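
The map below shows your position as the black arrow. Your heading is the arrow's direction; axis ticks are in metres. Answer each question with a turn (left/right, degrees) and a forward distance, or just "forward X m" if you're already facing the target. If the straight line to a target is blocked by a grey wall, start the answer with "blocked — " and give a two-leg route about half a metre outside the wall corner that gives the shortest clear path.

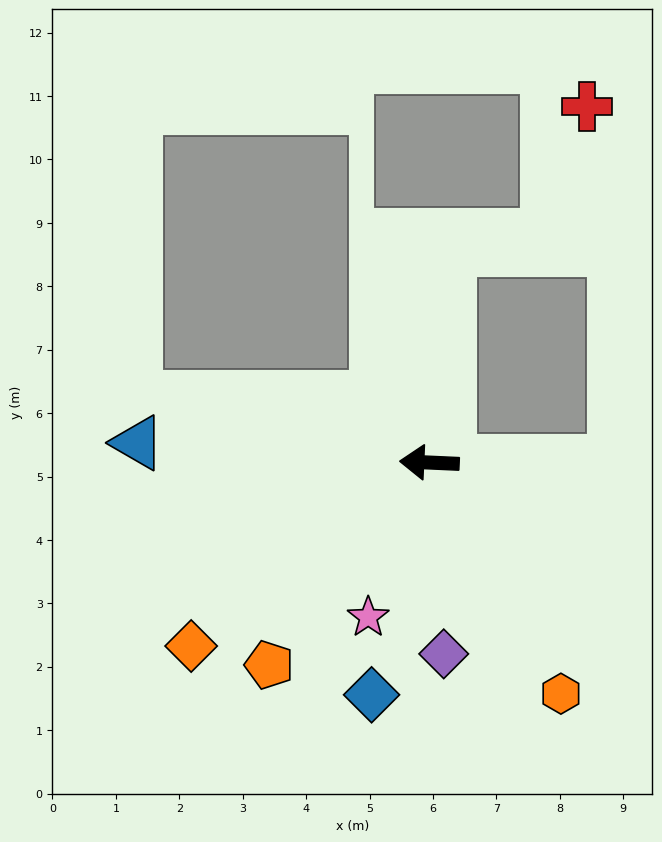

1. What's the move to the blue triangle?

forward 4.6 m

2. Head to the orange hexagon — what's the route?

turn left 122°, forward 4.2 m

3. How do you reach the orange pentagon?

turn left 54°, forward 4.1 m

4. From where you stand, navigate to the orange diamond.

turn left 40°, forward 4.7 m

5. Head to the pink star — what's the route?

turn left 71°, forward 2.6 m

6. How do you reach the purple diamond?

turn left 97°, forward 3.0 m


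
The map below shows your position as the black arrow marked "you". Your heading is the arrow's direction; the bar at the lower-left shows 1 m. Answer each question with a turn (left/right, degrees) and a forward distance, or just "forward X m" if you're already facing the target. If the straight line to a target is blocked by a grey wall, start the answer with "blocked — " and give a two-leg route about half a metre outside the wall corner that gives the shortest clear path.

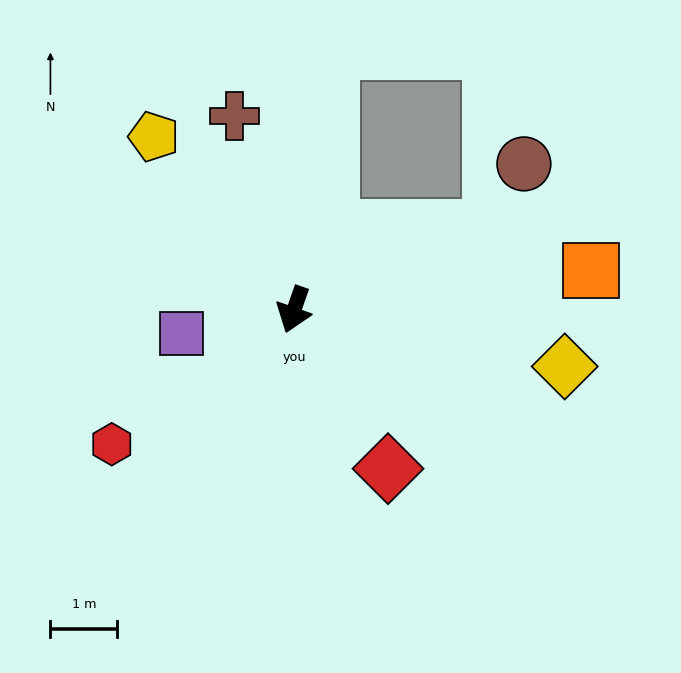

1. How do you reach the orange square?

turn left 117°, forward 4.5 m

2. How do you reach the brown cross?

turn right 144°, forward 3.0 m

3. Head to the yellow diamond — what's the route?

turn left 97°, forward 4.1 m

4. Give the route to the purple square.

turn right 59°, forward 1.7 m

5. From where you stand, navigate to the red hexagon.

turn right 34°, forward 3.4 m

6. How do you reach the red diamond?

turn left 50°, forward 2.8 m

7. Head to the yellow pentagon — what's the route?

turn right 122°, forward 3.3 m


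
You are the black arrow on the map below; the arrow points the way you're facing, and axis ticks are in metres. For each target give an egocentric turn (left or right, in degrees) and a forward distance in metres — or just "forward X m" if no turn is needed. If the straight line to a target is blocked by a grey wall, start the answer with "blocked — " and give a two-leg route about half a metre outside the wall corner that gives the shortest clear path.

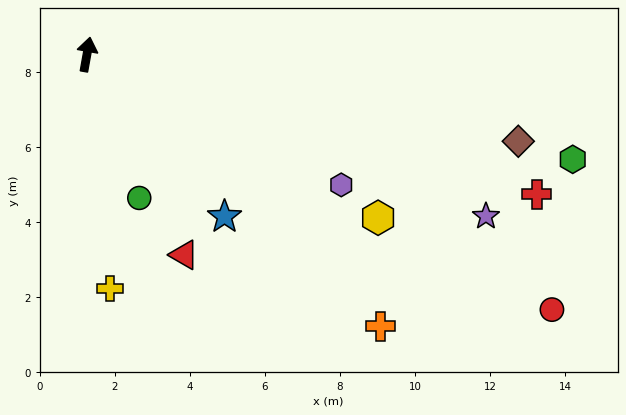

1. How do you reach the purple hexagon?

turn right 107°, forward 7.6 m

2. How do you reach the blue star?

turn right 130°, forward 5.7 m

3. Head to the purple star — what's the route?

turn right 102°, forward 11.5 m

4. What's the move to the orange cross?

turn right 123°, forward 10.7 m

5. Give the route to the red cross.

turn right 97°, forward 12.5 m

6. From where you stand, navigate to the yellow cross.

turn right 164°, forward 6.3 m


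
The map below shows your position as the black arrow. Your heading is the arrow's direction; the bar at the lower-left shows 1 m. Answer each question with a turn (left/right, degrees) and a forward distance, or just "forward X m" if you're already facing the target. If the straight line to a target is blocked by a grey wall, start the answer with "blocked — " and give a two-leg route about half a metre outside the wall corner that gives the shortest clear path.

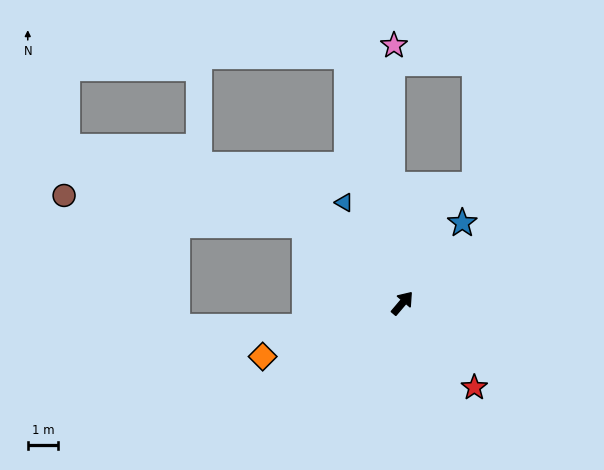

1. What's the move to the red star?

turn right 99°, forward 3.6 m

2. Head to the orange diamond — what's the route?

turn left 151°, forward 4.9 m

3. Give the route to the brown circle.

blocked — turn left 92°, forward 4.0 m, then turn left 31°, forward 7.9 m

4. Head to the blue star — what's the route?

turn left 4°, forward 3.3 m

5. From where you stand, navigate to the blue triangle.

turn left 70°, forward 3.8 m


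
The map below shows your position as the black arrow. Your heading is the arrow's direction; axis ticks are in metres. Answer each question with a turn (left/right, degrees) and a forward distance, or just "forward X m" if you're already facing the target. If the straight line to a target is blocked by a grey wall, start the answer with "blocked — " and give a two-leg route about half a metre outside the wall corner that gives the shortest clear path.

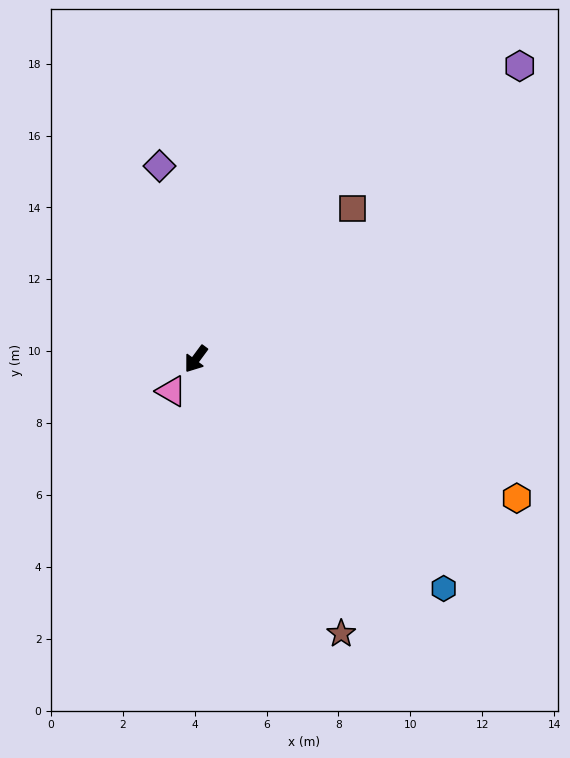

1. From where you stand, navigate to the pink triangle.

forward 1.1 m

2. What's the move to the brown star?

turn left 64°, forward 8.6 m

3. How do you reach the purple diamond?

turn right 133°, forward 5.5 m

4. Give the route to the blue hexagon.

turn left 84°, forward 9.4 m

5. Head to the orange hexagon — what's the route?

turn left 103°, forward 9.7 m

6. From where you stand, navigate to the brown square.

turn left 170°, forward 6.0 m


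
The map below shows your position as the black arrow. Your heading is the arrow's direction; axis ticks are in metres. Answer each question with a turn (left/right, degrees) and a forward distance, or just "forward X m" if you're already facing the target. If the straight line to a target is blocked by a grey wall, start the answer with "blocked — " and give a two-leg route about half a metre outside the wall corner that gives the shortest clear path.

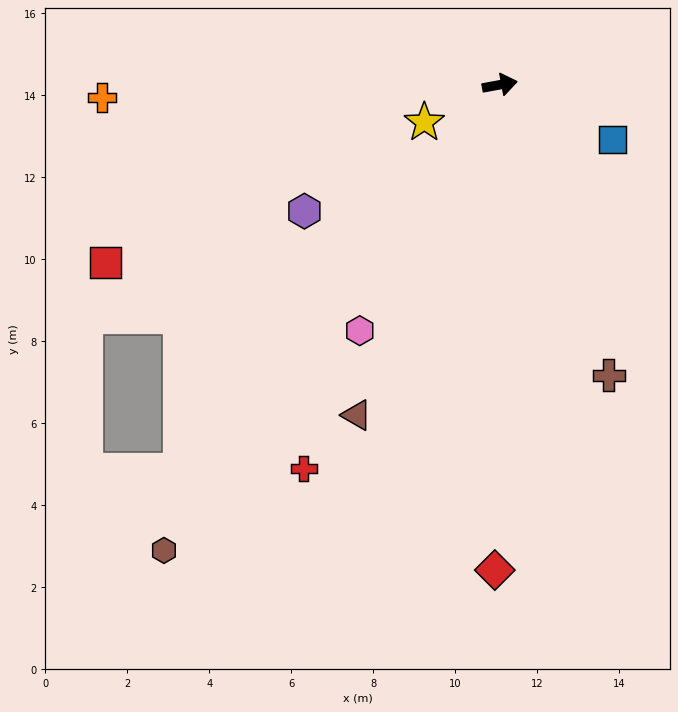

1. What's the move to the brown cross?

turn right 80°, forward 7.6 m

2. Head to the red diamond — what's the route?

turn right 101°, forward 11.8 m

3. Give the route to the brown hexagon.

turn right 136°, forward 14.0 m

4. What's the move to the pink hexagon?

turn right 130°, forward 6.9 m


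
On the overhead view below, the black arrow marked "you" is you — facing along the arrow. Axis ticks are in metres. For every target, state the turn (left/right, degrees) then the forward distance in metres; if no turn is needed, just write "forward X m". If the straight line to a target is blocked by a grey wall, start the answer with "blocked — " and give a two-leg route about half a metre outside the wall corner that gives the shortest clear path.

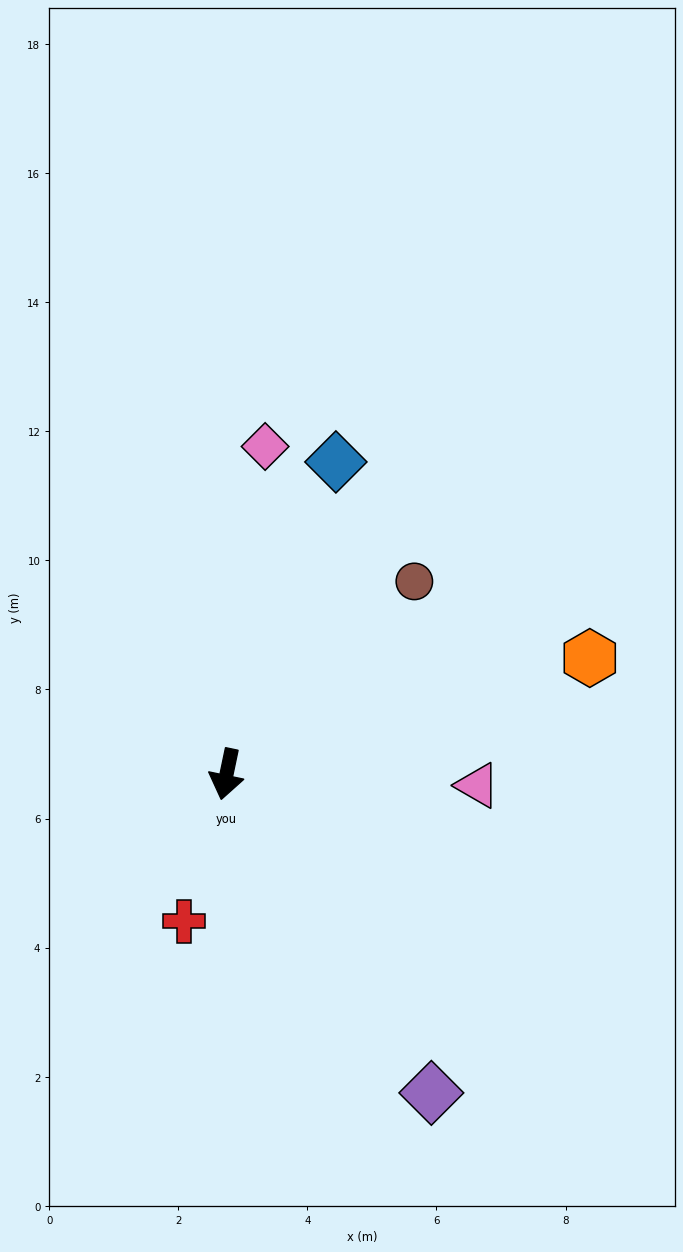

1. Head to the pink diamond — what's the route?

turn right 175°, forward 5.1 m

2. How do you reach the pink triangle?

turn left 99°, forward 3.9 m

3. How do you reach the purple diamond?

turn left 45°, forward 5.9 m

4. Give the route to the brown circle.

turn left 148°, forward 4.2 m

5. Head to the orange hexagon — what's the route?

turn left 120°, forward 5.9 m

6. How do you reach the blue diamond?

turn left 173°, forward 5.1 m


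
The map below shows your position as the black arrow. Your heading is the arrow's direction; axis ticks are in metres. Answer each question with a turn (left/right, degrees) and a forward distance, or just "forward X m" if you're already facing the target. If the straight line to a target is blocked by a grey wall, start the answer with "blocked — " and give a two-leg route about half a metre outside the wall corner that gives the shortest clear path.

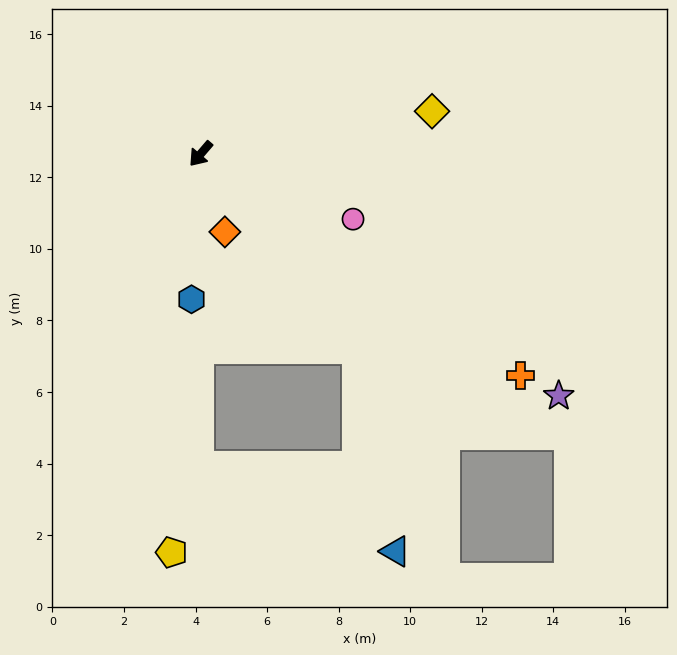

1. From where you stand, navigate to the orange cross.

turn left 96°, forward 10.9 m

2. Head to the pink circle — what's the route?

turn left 107°, forward 4.6 m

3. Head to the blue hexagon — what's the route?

turn left 37°, forward 4.1 m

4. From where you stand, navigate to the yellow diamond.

turn left 141°, forward 6.6 m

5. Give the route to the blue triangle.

blocked — turn left 79°, forward 7.0 m, then turn right 28°, forward 5.8 m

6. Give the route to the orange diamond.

turn left 58°, forward 2.3 m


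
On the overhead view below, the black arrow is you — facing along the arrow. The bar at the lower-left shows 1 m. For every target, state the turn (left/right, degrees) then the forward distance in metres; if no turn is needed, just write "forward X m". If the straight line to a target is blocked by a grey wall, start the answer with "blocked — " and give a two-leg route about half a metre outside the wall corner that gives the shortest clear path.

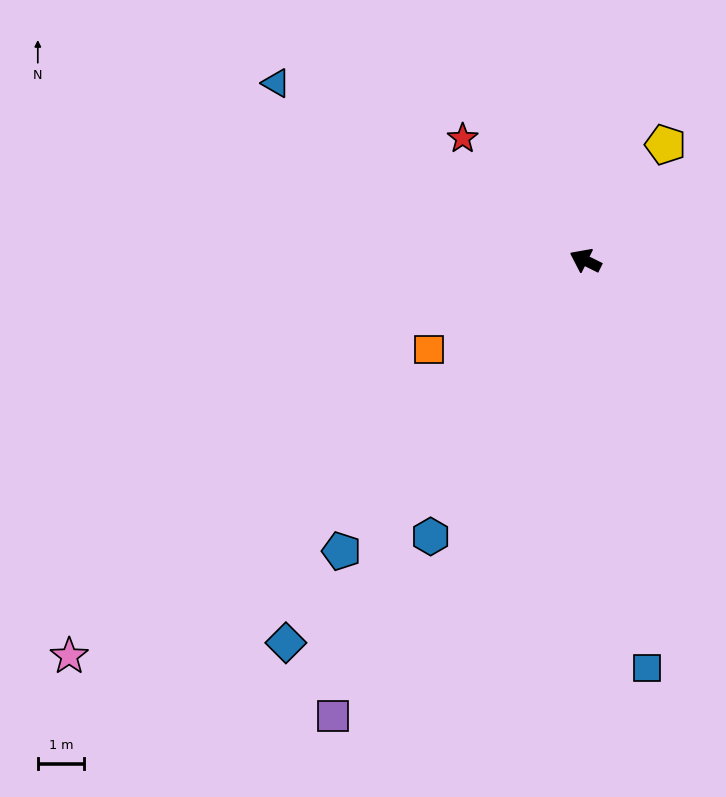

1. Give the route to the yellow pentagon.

turn right 98°, forward 3.1 m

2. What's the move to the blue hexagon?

turn left 87°, forward 6.9 m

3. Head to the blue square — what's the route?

turn left 125°, forward 9.0 m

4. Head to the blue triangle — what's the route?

turn right 4°, forward 7.8 m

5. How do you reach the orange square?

turn left 56°, forward 3.9 m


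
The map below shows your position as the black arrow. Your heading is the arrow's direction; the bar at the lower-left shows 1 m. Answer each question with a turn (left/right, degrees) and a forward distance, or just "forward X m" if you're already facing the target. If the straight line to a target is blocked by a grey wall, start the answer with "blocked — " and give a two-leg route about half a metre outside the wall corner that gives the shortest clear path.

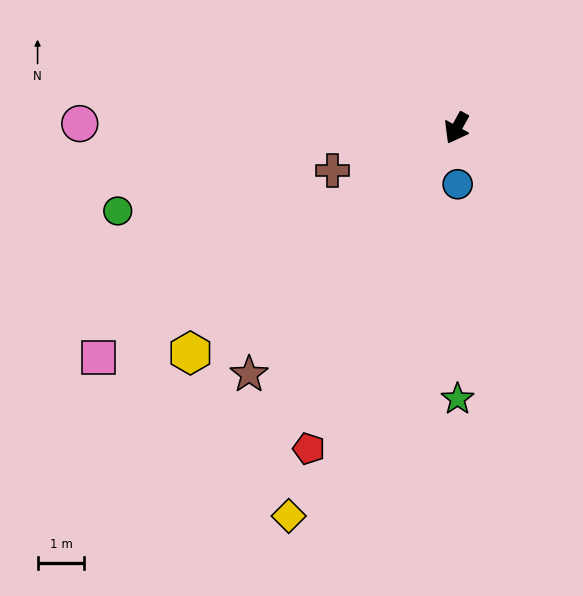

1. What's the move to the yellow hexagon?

turn right 21°, forward 7.4 m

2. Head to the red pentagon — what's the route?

turn left 4°, forward 7.5 m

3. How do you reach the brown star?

turn right 11°, forward 6.9 m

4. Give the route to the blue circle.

turn left 30°, forward 1.2 m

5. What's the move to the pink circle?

turn right 62°, forward 8.1 m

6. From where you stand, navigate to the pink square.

turn right 28°, forward 9.1 m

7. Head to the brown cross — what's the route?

turn right 42°, forward 2.8 m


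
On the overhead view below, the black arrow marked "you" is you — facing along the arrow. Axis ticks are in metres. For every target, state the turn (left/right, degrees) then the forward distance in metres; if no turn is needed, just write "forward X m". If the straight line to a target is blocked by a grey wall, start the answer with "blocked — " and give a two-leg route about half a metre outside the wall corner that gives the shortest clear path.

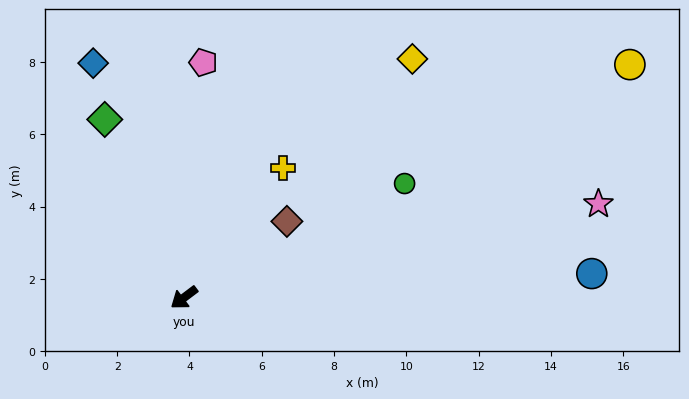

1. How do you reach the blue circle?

turn left 146°, forward 11.3 m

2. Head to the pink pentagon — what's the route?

turn right 132°, forward 6.5 m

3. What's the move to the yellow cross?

turn right 164°, forward 4.5 m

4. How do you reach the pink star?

turn left 156°, forward 11.8 m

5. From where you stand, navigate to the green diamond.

turn right 103°, forward 5.4 m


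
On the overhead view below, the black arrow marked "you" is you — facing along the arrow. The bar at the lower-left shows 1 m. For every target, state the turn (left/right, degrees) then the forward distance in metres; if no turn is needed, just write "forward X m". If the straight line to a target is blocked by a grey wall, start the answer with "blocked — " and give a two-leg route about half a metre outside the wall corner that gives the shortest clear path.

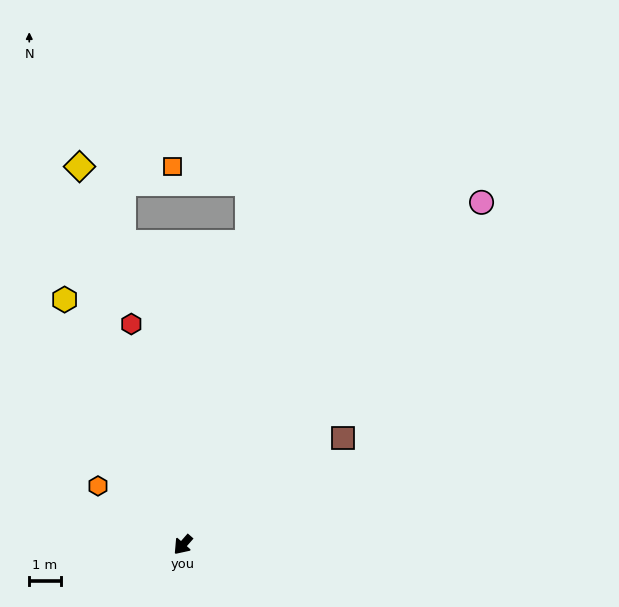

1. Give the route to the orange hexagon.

turn right 83°, forward 3.3 m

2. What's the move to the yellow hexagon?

turn right 113°, forward 8.7 m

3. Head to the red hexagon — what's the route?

turn right 125°, forward 7.2 m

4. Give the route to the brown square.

turn left 165°, forward 6.1 m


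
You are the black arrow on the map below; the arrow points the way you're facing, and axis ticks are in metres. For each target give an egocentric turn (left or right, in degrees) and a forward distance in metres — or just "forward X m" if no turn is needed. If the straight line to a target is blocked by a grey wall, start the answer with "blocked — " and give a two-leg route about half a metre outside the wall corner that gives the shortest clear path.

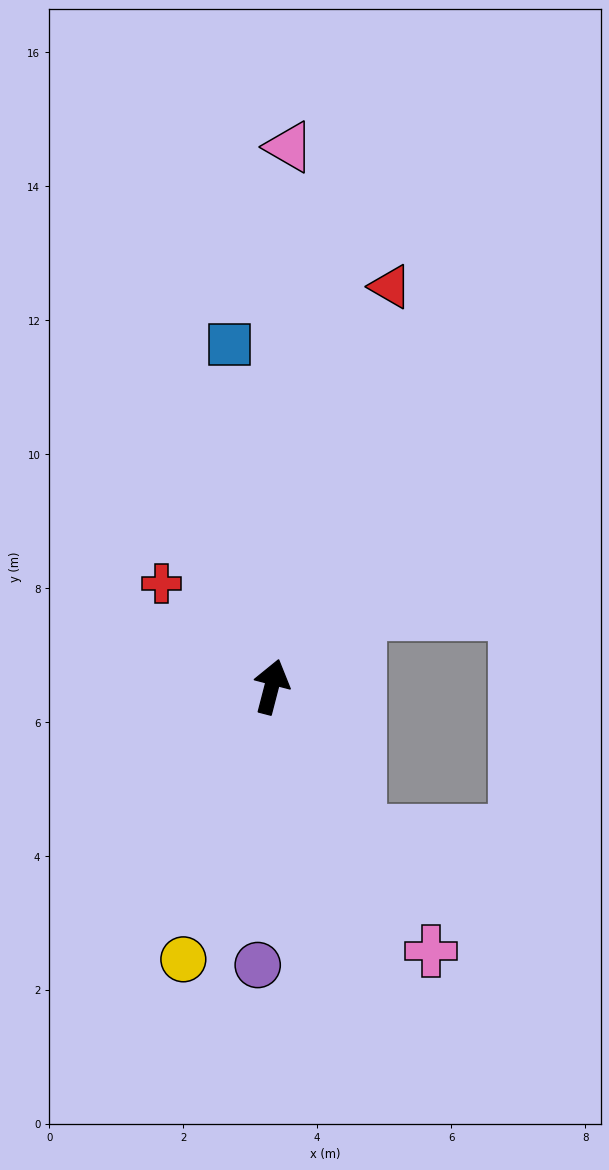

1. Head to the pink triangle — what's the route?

turn left 13°, forward 8.1 m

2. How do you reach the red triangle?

turn right 2°, forward 6.2 m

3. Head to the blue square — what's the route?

turn left 22°, forward 5.2 m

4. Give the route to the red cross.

turn left 61°, forward 2.3 m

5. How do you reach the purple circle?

turn right 168°, forward 4.2 m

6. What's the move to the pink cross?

turn right 134°, forward 4.6 m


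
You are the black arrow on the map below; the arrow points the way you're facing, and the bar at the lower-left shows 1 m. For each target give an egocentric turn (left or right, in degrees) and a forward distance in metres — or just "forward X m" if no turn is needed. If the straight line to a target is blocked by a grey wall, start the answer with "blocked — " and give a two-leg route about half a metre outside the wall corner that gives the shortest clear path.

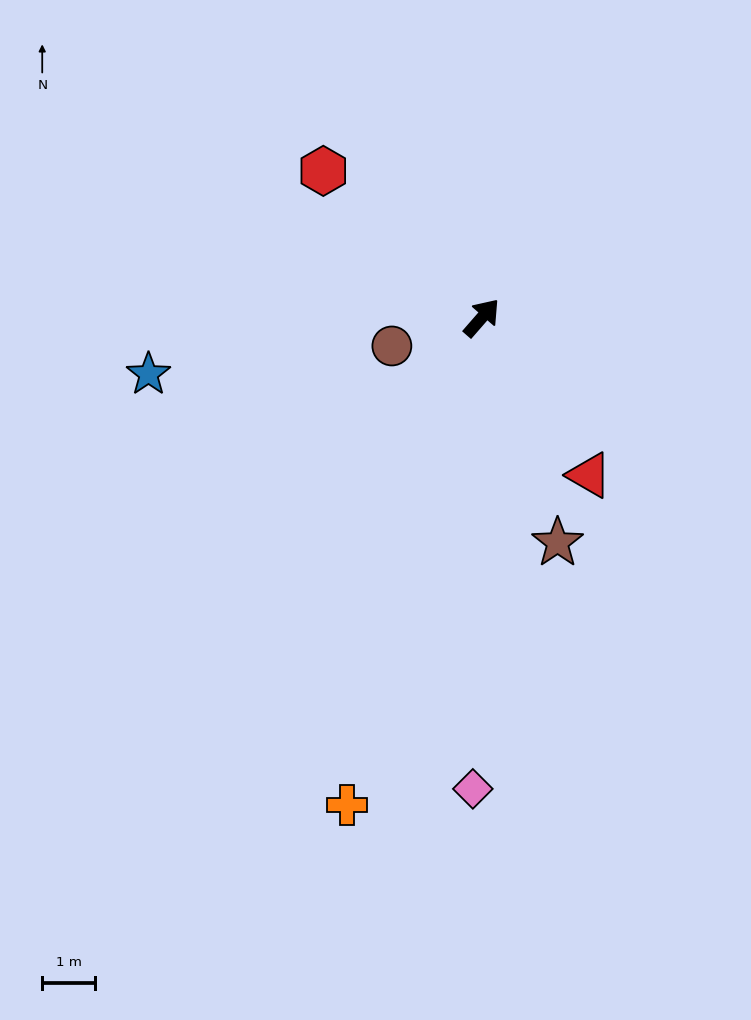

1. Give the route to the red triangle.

turn right 105°, forward 3.6 m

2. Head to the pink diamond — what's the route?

turn right 140°, forward 9.0 m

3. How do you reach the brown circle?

turn left 149°, forward 1.8 m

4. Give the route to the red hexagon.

turn left 88°, forward 4.1 m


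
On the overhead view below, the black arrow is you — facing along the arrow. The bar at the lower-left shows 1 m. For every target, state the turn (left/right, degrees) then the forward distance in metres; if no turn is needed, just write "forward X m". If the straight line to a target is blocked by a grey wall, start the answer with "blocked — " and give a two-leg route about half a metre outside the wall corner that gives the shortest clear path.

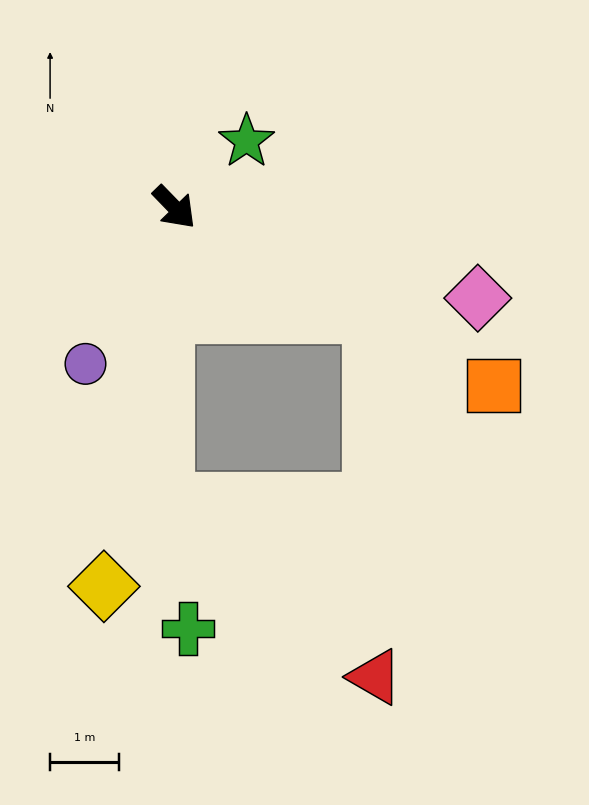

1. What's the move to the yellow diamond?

turn right 55°, forward 5.6 m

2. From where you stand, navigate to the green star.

turn left 88°, forward 1.4 m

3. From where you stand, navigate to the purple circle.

turn right 74°, forward 2.6 m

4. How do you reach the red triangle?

blocked — turn left 17°, forward 3.3 m, then turn right 61°, forward 5.3 m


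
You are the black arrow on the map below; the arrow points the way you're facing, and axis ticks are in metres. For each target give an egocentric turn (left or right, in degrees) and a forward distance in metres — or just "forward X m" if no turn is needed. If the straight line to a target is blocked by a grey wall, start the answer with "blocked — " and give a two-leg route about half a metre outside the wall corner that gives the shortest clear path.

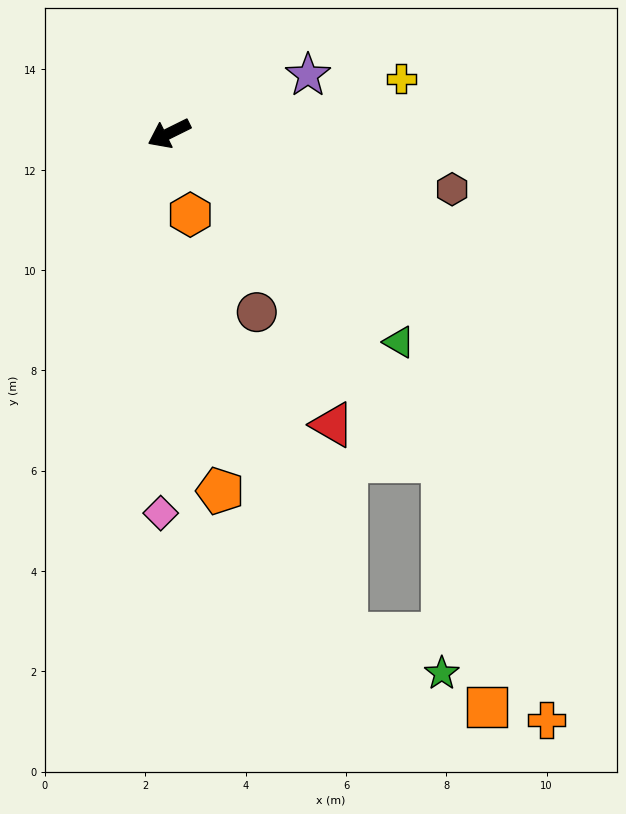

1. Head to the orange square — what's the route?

blocked — turn left 104°, forward 8.5 m, then turn right 30°, forward 5.0 m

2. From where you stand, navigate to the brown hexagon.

turn left 142°, forward 5.8 m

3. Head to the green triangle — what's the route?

turn left 111°, forward 6.2 m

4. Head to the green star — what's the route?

blocked — turn left 104°, forward 8.5 m, then turn right 41°, forward 4.2 m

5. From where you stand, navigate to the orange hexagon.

turn left 78°, forward 1.7 m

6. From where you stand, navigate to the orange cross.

blocked — turn left 104°, forward 8.5 m, then turn right 19°, forward 5.6 m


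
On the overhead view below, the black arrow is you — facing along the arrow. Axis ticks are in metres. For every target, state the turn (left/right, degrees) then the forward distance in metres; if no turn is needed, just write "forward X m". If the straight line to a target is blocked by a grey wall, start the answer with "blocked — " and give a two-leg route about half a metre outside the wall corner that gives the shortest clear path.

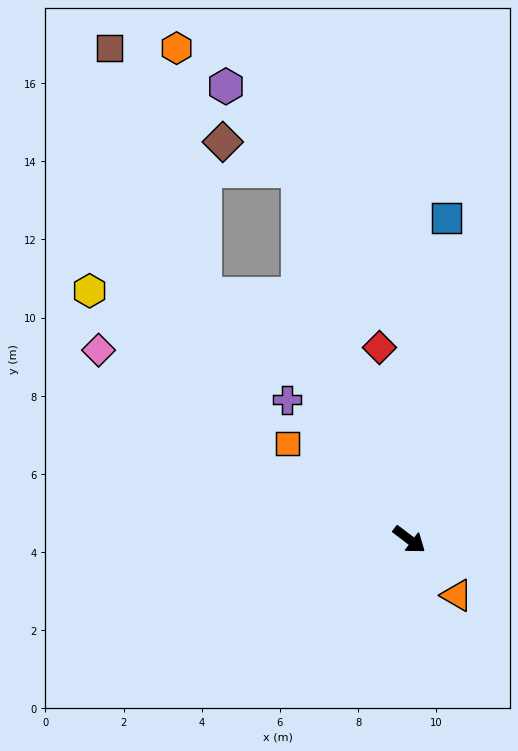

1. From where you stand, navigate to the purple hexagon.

blocked — turn left 144°, forward 9.9 m, then turn left 23°, forward 2.8 m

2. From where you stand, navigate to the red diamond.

turn left 136°, forward 5.0 m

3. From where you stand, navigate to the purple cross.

turn left 168°, forward 4.8 m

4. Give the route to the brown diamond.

blocked — turn left 144°, forward 9.9 m, then turn left 52°, forward 2.1 m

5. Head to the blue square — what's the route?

turn left 121°, forward 8.3 m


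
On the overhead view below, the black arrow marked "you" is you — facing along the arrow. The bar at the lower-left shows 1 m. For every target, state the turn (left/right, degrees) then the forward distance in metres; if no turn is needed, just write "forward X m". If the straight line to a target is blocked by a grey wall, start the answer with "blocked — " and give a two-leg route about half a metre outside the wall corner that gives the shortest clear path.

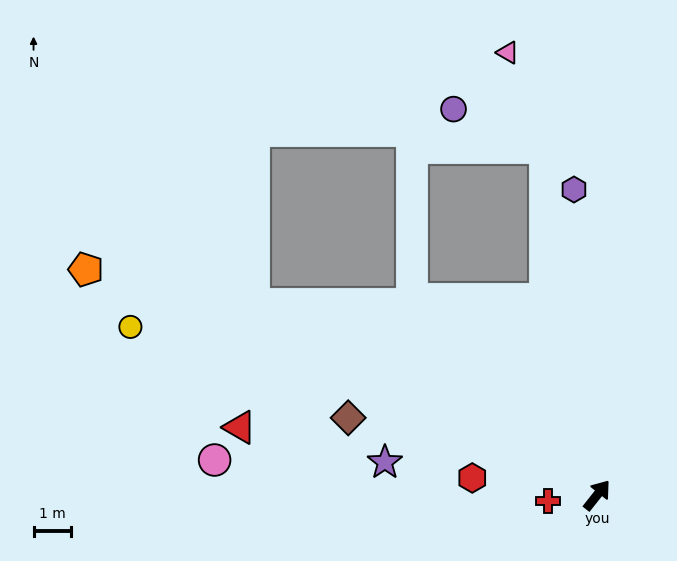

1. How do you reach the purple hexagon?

turn left 43°, forward 8.2 m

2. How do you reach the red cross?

turn left 136°, forward 1.3 m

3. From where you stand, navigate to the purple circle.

blocked — turn left 47°, forward 9.4 m, then turn left 58°, forward 2.7 m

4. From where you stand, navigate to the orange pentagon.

turn left 105°, forward 14.9 m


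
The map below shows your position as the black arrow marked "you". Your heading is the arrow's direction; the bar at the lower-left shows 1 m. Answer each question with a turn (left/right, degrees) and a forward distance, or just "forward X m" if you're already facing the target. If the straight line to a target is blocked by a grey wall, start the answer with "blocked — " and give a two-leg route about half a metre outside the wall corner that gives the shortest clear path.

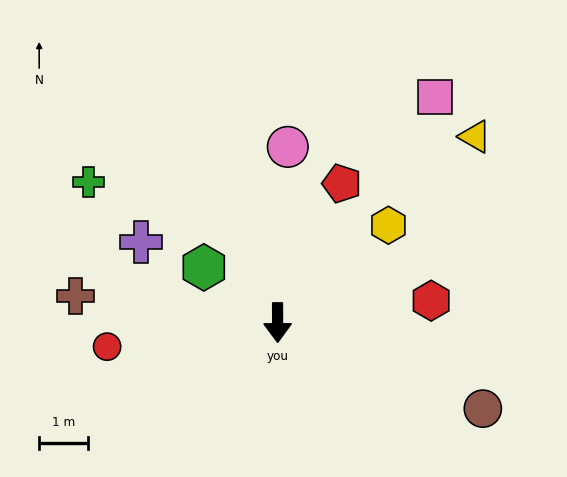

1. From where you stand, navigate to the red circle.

turn right 82°, forward 3.5 m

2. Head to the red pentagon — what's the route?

turn left 155°, forward 3.1 m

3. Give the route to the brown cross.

turn right 98°, forward 4.1 m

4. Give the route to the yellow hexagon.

turn left 131°, forward 3.0 m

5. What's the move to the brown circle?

turn left 67°, forward 4.5 m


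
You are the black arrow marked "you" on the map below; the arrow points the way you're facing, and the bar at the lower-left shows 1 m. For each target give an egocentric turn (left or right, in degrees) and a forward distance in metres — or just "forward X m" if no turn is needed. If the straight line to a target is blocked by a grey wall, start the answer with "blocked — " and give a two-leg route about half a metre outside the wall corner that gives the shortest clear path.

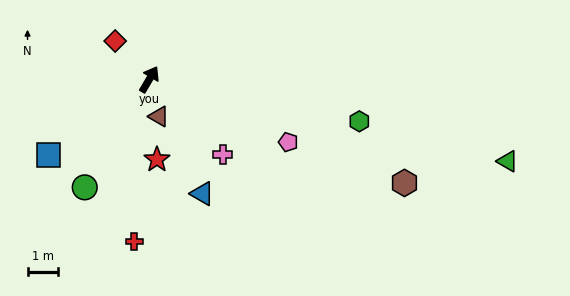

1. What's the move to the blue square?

turn left 157°, forward 4.1 m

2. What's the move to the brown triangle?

turn right 135°, forward 1.3 m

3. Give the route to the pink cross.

turn right 105°, forward 3.4 m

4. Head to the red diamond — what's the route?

turn left 72°, forward 1.7 m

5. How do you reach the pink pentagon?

turn right 84°, forward 5.0 m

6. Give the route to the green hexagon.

turn right 71°, forward 7.0 m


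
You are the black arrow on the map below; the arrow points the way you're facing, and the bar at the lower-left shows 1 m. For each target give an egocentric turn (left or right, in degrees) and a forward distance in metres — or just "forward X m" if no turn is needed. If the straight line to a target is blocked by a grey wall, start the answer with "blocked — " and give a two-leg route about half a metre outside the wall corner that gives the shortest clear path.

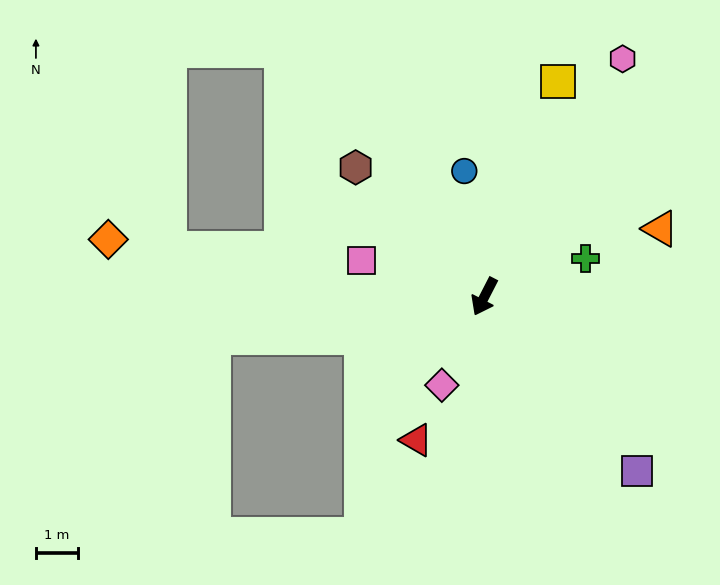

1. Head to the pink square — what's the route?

turn right 79°, forward 3.0 m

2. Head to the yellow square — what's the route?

turn right 172°, forward 5.4 m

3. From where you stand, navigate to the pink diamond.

forward 2.3 m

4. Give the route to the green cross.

turn left 138°, forward 2.6 m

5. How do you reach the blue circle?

turn right 144°, forward 3.0 m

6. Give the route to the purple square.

turn left 68°, forward 5.5 m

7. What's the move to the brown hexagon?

turn right 108°, forward 4.3 m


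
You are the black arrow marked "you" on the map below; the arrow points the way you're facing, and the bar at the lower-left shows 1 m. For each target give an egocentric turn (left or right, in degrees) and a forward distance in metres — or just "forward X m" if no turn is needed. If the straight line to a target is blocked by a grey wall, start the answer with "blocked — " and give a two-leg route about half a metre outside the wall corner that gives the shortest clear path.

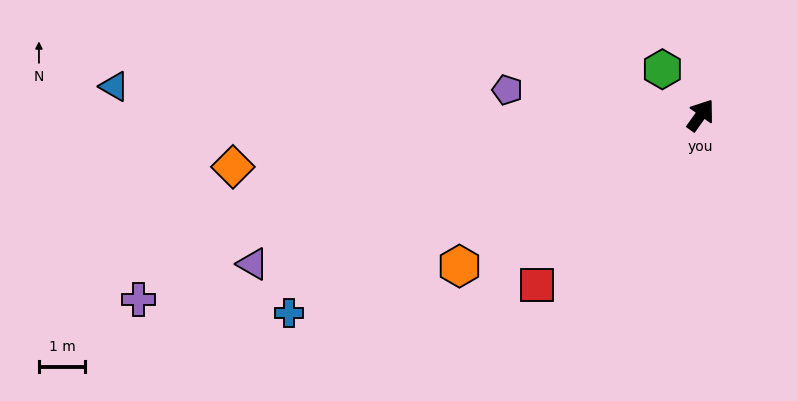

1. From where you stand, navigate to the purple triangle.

turn left 144°, forward 10.2 m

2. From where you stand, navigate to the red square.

turn left 172°, forward 5.1 m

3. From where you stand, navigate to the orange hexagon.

turn left 158°, forward 6.1 m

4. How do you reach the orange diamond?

turn left 132°, forward 10.1 m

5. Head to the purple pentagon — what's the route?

turn left 118°, forward 4.2 m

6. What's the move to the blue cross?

turn left 151°, forward 9.8 m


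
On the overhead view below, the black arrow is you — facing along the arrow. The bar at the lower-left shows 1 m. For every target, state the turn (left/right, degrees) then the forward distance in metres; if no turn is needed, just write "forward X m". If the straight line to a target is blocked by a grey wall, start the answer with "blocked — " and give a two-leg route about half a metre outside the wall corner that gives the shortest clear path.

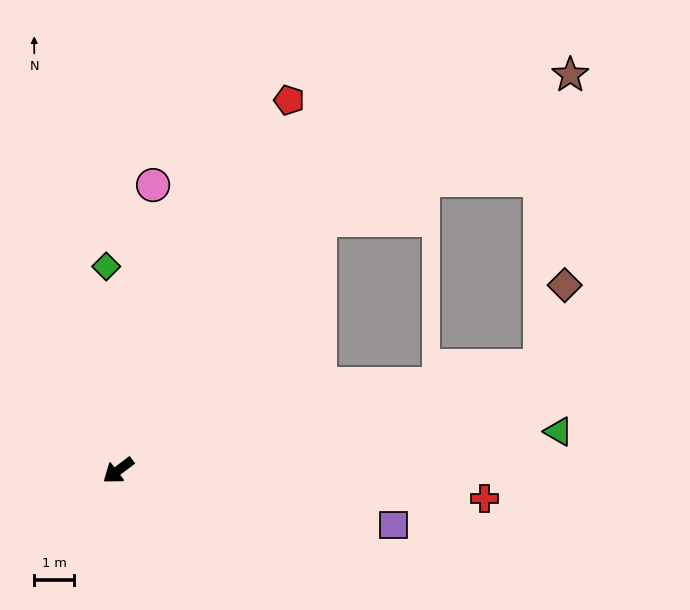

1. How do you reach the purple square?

turn left 132°, forward 7.0 m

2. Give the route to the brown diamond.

blocked — turn left 157°, forward 10.9 m, then turn left 59°, forward 2.1 m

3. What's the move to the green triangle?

turn left 148°, forward 11.1 m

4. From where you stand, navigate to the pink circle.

turn right 134°, forward 7.2 m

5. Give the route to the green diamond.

turn right 124°, forward 5.1 m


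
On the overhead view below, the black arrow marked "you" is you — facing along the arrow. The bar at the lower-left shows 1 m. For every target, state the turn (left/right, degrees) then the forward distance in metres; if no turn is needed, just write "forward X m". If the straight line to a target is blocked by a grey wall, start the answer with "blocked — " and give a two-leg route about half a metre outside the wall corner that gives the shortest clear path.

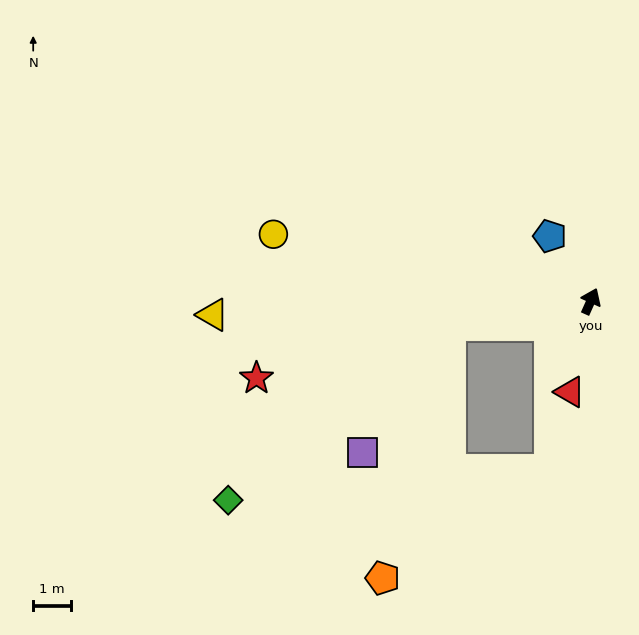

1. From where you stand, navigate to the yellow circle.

turn left 102°, forward 8.6 m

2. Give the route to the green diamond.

blocked — turn left 124°, forward 3.8 m, then turn left 28°, forward 7.5 m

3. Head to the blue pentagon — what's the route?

turn left 56°, forward 2.0 m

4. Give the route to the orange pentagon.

blocked — turn left 124°, forward 3.8 m, then turn left 65°, forward 7.0 m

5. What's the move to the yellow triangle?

turn left 116°, forward 10.0 m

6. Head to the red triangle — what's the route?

turn right 169°, forward 2.5 m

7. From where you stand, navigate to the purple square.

blocked — turn left 124°, forward 3.8 m, then turn left 46°, forward 4.1 m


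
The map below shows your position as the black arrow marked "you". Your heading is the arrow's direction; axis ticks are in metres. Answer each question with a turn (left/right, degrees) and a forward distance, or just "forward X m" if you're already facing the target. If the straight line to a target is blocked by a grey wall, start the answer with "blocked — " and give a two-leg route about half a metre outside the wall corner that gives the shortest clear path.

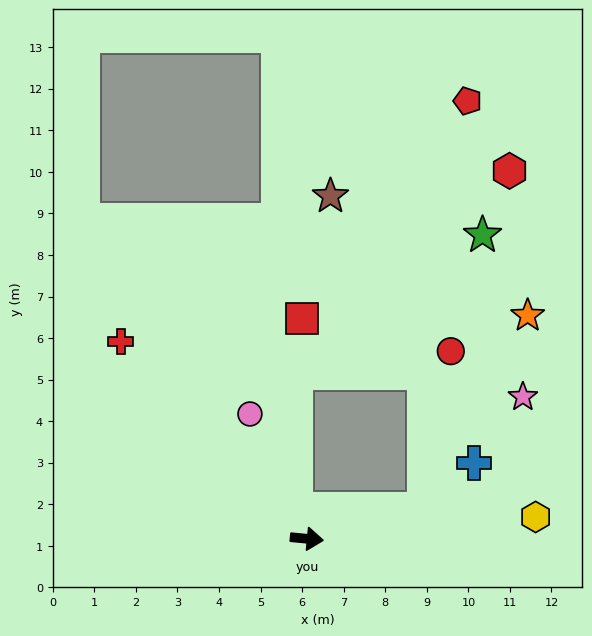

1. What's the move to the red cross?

turn left 139°, forward 6.5 m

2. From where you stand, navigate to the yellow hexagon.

turn left 11°, forward 5.5 m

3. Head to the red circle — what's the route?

blocked — turn left 19°, forward 2.9 m, then turn left 67°, forward 3.9 m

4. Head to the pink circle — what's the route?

turn left 120°, forward 3.3 m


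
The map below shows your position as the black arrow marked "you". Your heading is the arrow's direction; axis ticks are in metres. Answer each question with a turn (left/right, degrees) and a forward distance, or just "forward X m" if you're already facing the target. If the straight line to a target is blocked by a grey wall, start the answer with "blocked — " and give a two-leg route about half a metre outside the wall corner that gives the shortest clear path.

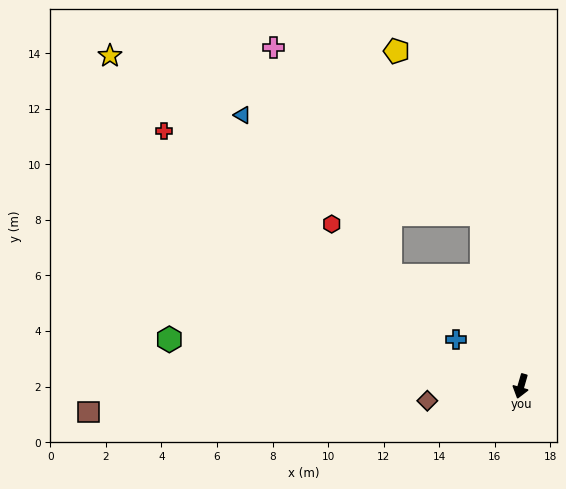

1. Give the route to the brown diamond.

turn right 65°, forward 3.4 m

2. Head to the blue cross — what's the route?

turn right 110°, forward 2.9 m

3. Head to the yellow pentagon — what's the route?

blocked — turn right 151°, forward 6.3 m, then turn left 15°, forward 6.6 m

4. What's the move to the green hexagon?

turn right 82°, forward 12.8 m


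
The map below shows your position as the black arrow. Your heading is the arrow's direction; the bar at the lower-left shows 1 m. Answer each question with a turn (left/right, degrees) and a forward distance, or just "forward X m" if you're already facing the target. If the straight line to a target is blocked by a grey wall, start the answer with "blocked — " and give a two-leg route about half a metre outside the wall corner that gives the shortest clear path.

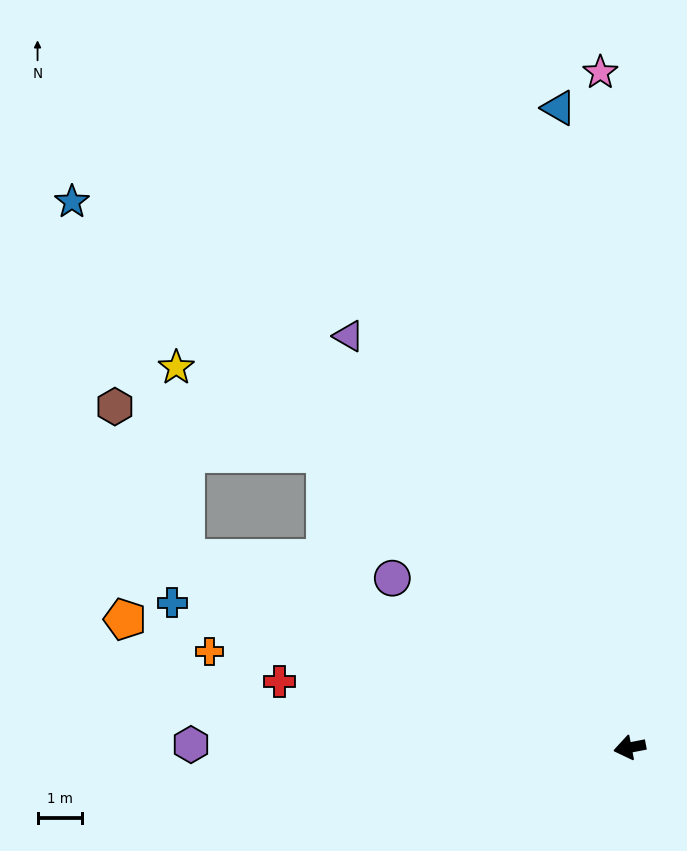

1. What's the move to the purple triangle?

turn right 67°, forward 11.2 m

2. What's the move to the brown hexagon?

blocked — turn right 55°, forward 9.5 m, then turn left 31°, forward 4.8 m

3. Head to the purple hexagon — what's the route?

turn right 11°, forward 9.8 m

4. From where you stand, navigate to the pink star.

turn right 99°, forward 15.2 m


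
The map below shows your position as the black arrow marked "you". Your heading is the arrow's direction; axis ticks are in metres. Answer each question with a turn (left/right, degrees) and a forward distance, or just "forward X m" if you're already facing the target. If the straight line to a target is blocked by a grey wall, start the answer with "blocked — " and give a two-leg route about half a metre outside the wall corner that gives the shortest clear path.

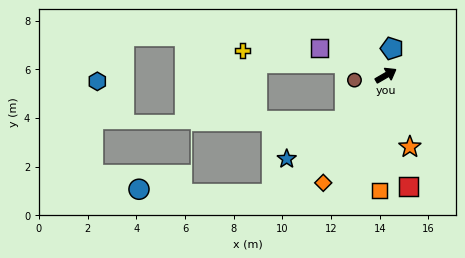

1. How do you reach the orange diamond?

turn right 150°, forward 5.1 m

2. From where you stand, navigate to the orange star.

turn right 102°, forward 3.1 m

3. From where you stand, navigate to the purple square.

turn left 128°, forward 3.0 m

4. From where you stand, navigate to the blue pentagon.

turn left 47°, forward 1.1 m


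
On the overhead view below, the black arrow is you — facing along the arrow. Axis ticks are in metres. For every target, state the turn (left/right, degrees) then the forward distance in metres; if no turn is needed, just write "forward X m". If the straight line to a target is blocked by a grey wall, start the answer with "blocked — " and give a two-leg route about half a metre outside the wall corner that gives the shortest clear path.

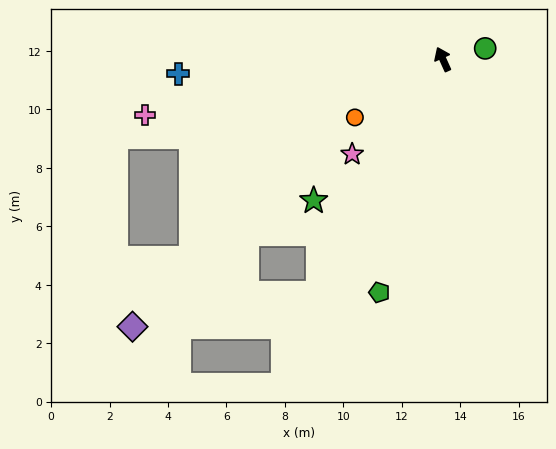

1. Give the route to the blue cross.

turn left 69°, forward 9.1 m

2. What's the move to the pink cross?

turn left 76°, forward 10.4 m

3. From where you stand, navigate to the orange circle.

turn left 99°, forward 3.6 m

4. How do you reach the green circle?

turn right 100°, forward 1.5 m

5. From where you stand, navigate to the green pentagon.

turn left 140°, forward 8.3 m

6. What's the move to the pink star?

turn left 112°, forward 4.5 m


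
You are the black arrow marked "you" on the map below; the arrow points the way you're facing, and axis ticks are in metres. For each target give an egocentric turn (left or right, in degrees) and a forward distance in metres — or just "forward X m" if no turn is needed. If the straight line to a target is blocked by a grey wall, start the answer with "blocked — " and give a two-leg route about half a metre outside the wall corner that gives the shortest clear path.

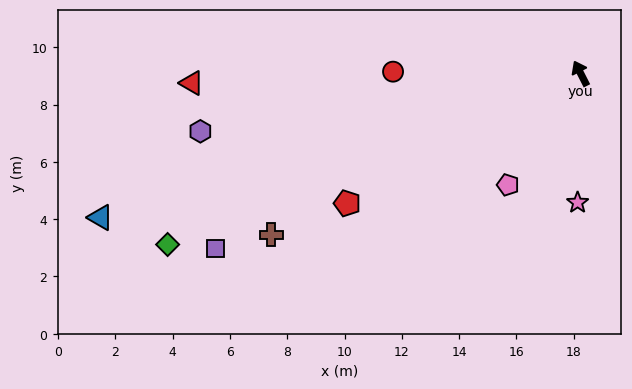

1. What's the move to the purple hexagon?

turn left 72°, forward 13.4 m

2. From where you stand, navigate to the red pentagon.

turn left 92°, forward 9.3 m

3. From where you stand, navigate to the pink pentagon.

turn left 120°, forward 4.6 m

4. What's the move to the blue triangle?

turn left 80°, forward 17.5 m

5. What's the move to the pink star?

turn left 152°, forward 4.5 m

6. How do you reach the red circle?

turn left 62°, forward 6.5 m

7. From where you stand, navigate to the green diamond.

turn left 86°, forward 15.6 m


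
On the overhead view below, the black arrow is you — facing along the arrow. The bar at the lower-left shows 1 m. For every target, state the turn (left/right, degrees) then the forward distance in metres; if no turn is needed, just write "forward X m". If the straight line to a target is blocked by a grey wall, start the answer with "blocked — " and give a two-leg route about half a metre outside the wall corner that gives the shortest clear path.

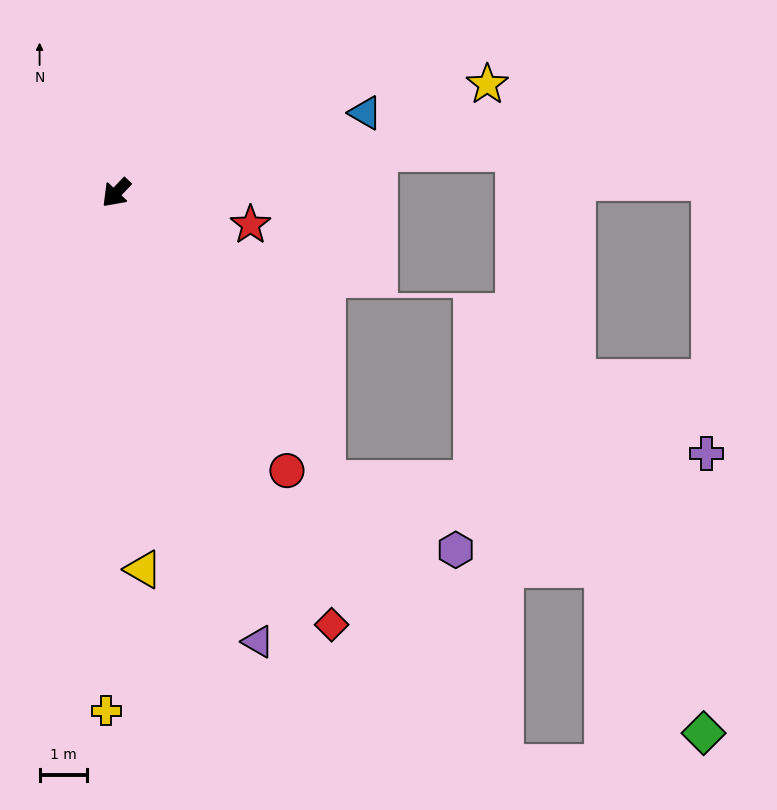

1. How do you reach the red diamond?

turn left 70°, forward 10.2 m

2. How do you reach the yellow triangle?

turn left 48°, forward 7.9 m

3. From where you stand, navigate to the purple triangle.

turn left 61°, forward 9.9 m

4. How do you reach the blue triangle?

turn left 151°, forward 5.5 m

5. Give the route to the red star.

turn left 120°, forward 2.9 m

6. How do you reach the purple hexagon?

blocked — turn left 80°, forward 7.5 m, then turn left 25°, forward 3.1 m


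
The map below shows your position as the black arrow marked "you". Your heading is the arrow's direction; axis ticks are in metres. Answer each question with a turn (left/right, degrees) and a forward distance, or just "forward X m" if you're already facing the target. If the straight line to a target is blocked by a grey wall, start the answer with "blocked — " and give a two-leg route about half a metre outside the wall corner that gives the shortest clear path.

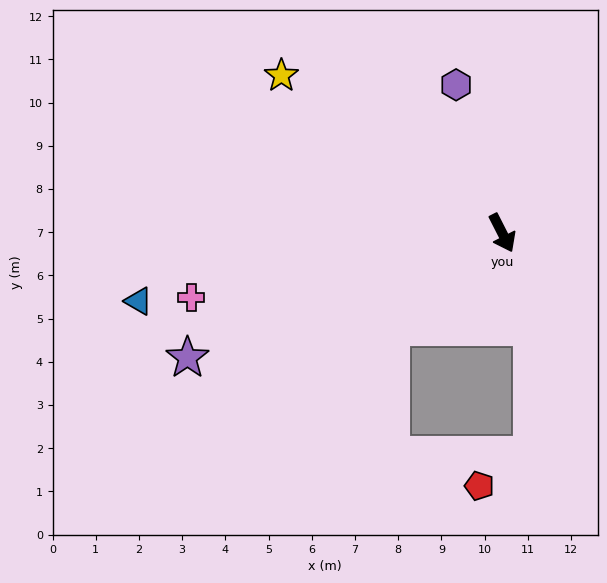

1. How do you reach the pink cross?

turn right 105°, forward 7.4 m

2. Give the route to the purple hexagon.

turn left 170°, forward 3.6 m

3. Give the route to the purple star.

turn right 95°, forward 7.8 m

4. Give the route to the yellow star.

turn right 152°, forward 6.3 m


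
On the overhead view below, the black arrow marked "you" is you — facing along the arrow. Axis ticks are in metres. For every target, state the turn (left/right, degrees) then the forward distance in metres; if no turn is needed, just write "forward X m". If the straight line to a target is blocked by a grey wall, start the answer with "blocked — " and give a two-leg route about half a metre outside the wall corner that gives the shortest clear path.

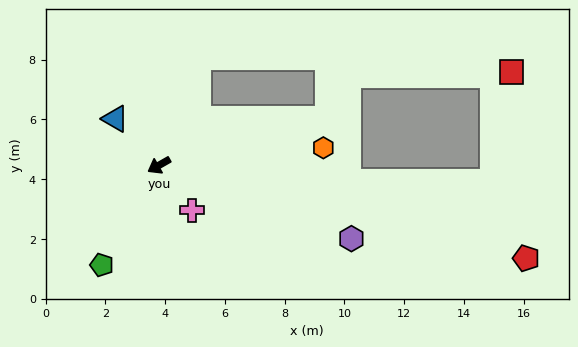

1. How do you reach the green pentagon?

turn left 31°, forward 3.8 m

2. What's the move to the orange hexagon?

turn left 156°, forward 5.5 m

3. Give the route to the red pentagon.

turn left 136°, forward 12.7 m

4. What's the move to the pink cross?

turn left 96°, forward 1.9 m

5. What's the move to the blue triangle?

turn right 76°, forward 2.1 m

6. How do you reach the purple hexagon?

turn left 129°, forward 6.9 m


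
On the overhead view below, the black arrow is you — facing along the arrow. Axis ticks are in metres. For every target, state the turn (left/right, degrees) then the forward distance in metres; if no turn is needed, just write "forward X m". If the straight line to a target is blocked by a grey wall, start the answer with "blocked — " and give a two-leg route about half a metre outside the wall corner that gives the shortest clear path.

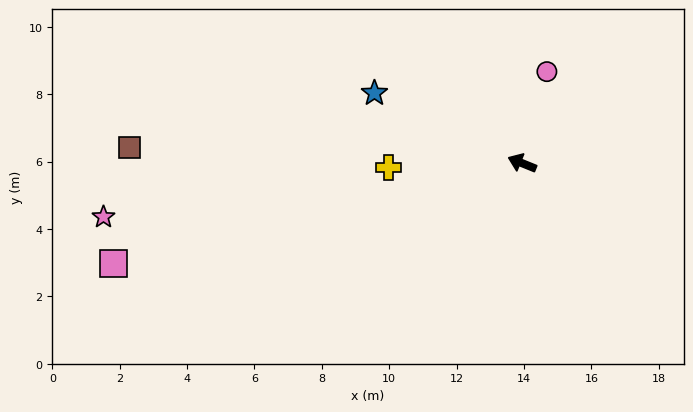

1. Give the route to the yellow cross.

turn left 24°, forward 4.0 m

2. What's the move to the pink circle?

turn right 83°, forward 2.8 m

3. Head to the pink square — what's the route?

turn left 36°, forward 12.5 m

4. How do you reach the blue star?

turn right 3°, forward 4.9 m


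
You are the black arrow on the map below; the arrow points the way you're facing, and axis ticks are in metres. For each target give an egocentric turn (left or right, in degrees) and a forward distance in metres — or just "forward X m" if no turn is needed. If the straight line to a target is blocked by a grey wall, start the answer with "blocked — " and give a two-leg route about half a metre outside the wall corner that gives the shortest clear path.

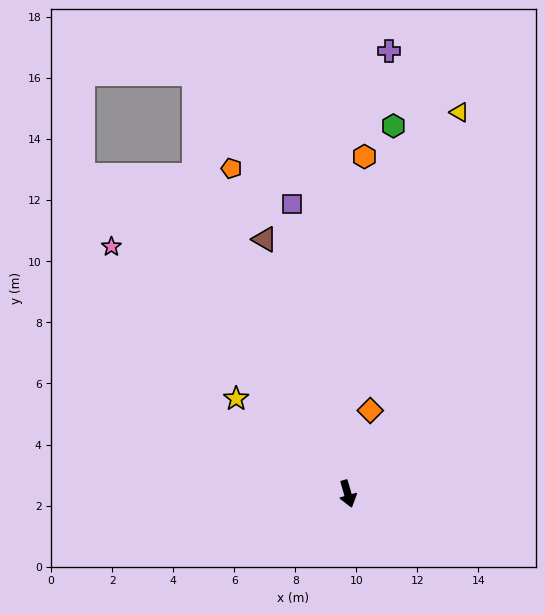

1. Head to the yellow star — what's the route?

turn right 147°, forward 4.8 m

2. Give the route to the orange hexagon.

turn left 161°, forward 11.1 m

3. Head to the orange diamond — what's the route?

turn left 149°, forward 2.8 m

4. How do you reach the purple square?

turn left 175°, forward 9.7 m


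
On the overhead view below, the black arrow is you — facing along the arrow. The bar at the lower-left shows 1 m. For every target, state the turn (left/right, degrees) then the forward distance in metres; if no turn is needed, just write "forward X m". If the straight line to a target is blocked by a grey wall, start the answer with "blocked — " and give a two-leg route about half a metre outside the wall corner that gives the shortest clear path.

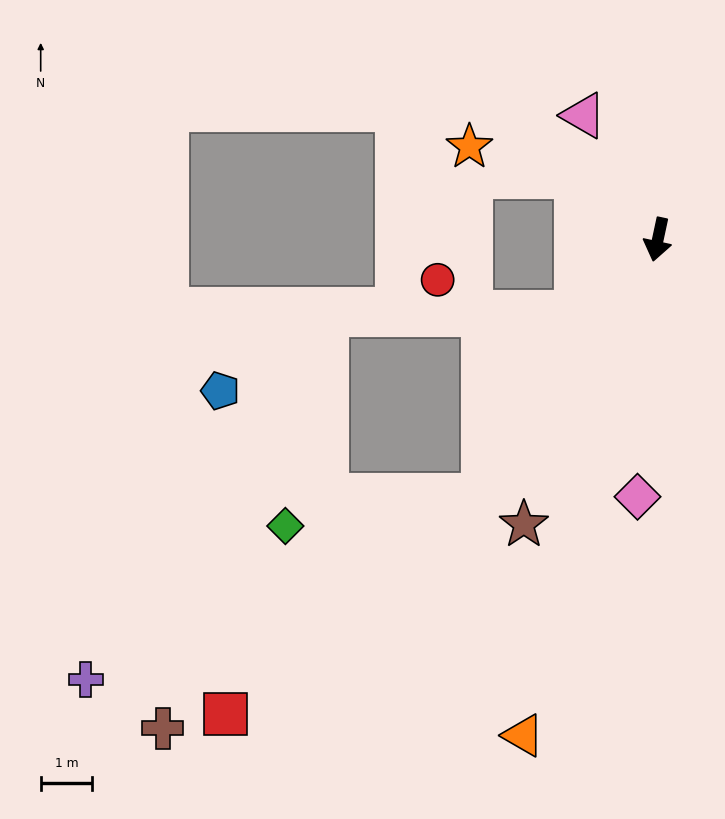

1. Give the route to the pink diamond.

turn left 8°, forward 5.0 m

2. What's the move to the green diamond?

blocked — turn right 22°, forward 6.0 m, then turn right 47°, forward 3.9 m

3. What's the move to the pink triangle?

turn right 137°, forward 2.8 m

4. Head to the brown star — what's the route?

turn right 13°, forward 6.1 m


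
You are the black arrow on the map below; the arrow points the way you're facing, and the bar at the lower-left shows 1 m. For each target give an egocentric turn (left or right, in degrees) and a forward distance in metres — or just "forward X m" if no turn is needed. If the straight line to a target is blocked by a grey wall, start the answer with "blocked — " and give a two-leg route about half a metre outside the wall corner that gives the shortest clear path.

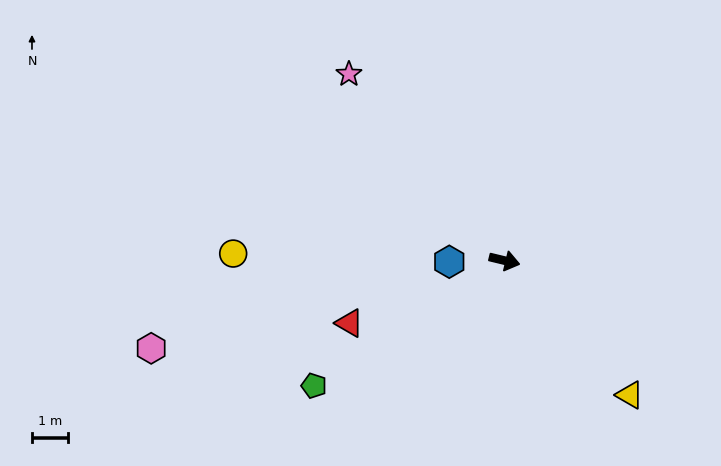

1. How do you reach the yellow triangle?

turn right 33°, forward 5.0 m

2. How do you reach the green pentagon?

turn right 133°, forward 6.3 m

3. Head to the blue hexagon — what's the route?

turn right 165°, forward 1.5 m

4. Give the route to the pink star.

turn left 143°, forward 6.7 m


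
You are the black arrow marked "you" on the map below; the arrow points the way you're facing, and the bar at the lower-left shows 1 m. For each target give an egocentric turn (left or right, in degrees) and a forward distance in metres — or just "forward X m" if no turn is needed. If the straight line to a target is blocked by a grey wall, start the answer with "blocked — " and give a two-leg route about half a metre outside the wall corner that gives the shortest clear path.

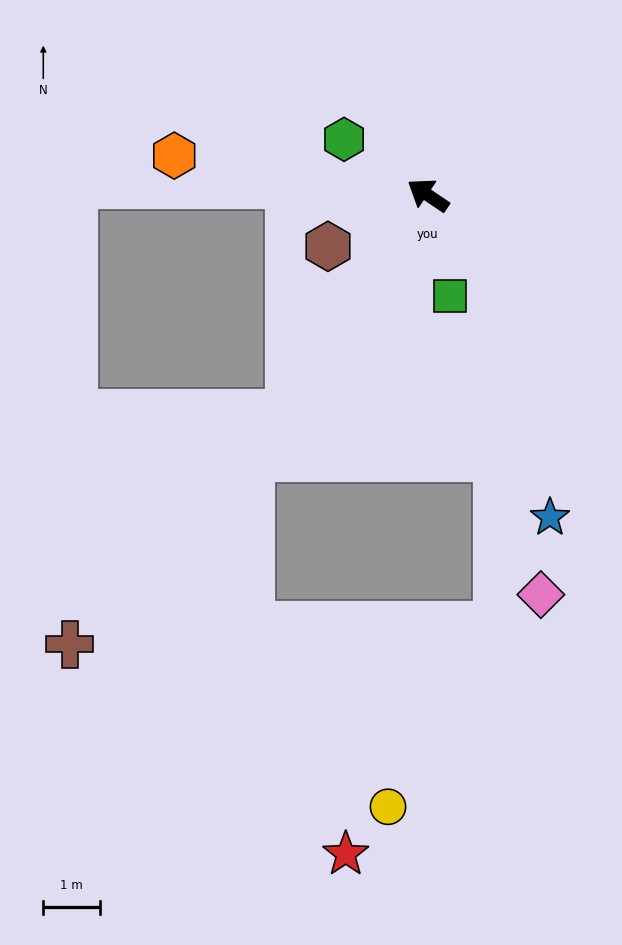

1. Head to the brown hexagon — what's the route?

turn left 61°, forward 2.0 m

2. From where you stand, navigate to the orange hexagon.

turn left 25°, forward 4.5 m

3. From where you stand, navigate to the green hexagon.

forward 1.8 m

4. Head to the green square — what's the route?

turn left 136°, forward 1.8 m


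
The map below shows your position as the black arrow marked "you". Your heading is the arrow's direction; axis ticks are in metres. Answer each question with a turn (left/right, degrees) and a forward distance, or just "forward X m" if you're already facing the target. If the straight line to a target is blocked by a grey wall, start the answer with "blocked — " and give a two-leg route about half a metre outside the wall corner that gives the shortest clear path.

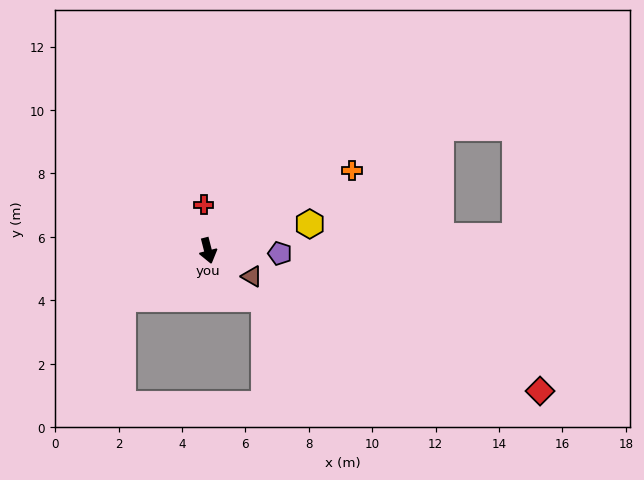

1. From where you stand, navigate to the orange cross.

turn left 105°, forward 5.2 m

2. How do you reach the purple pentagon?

turn left 73°, forward 2.3 m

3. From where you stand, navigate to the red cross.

turn left 171°, forward 1.4 m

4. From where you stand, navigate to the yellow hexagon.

turn left 90°, forward 3.3 m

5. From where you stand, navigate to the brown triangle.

turn left 45°, forward 1.6 m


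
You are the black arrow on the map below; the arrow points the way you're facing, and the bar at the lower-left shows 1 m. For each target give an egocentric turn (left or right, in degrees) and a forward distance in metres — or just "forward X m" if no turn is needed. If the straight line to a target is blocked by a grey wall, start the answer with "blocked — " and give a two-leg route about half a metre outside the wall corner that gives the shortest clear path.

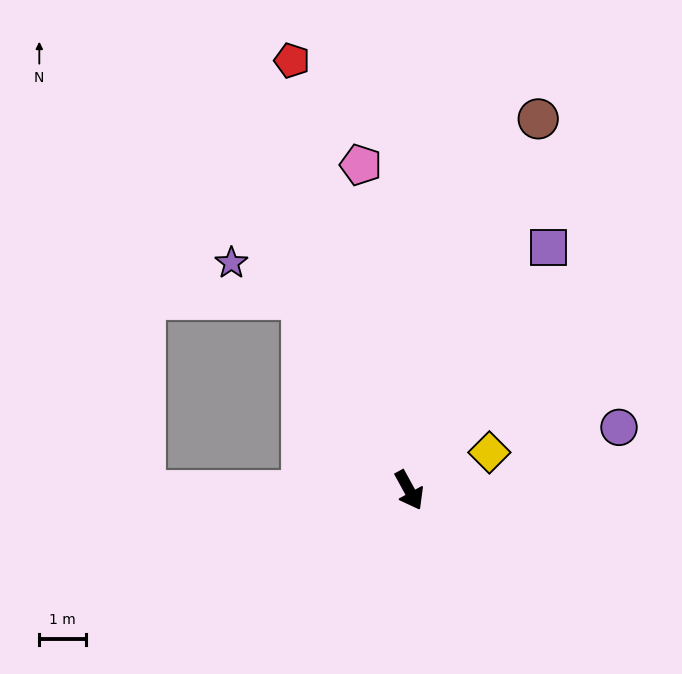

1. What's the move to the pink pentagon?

turn left 160°, forward 7.0 m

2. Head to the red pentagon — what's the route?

turn left 167°, forward 9.5 m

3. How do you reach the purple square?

turn left 121°, forward 6.0 m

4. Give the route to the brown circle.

turn left 132°, forward 8.4 m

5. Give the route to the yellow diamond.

turn left 86°, forward 1.9 m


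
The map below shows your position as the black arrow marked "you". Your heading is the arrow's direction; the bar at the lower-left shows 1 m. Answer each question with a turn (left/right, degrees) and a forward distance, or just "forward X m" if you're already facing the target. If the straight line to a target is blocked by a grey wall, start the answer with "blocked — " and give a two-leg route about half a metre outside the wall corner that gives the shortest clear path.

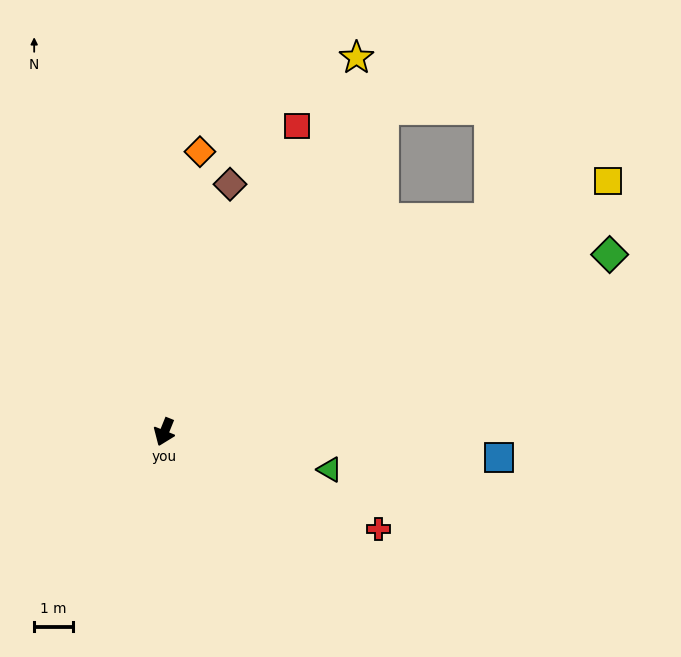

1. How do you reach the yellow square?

turn left 141°, forward 13.2 m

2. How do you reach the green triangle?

turn left 99°, forward 4.4 m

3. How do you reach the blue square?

turn left 108°, forward 8.7 m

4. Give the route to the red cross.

turn left 88°, forward 6.1 m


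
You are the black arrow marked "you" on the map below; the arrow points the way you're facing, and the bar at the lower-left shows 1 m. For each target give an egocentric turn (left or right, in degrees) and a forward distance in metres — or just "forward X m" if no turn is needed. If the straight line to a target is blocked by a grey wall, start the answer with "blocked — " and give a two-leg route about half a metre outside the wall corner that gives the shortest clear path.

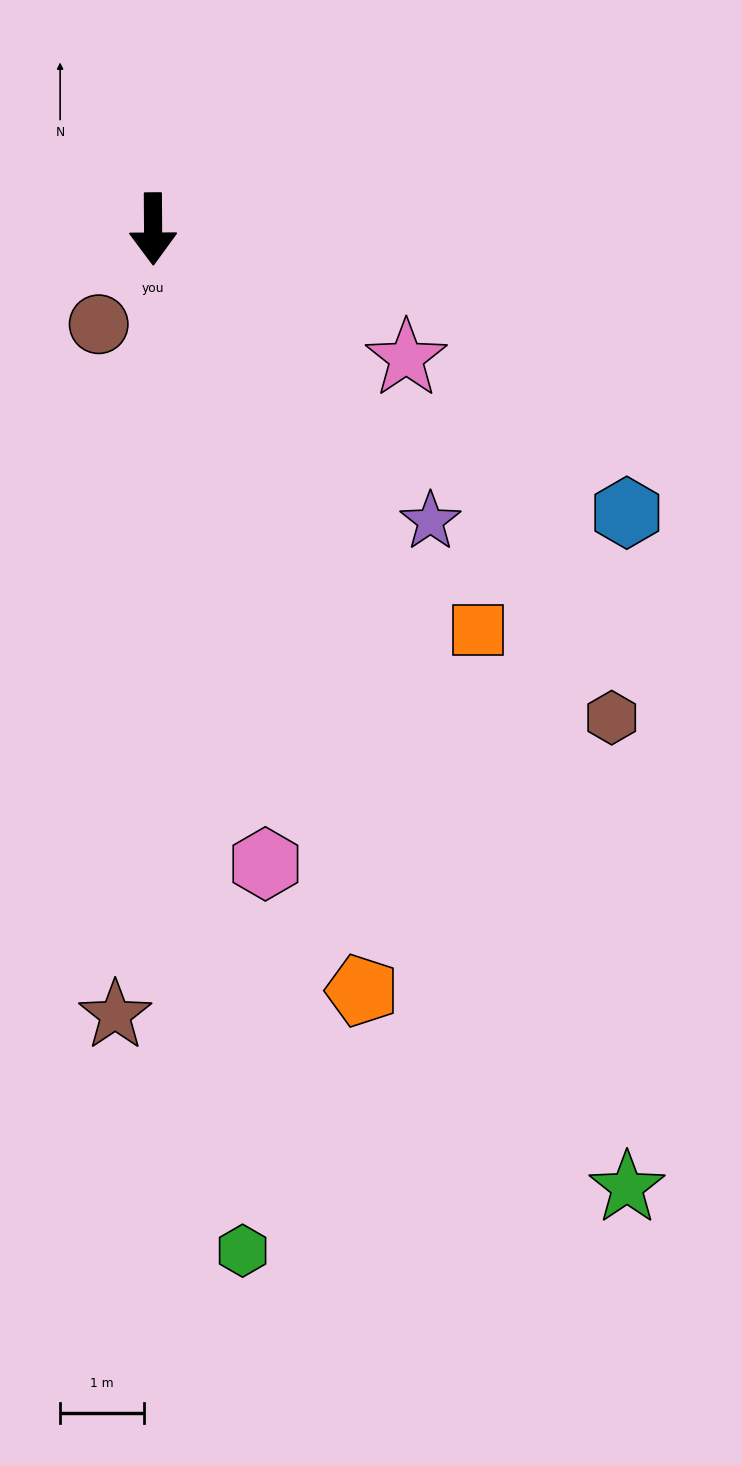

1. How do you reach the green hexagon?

turn left 5°, forward 12.2 m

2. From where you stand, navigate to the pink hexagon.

turn left 10°, forward 7.7 m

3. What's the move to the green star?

turn left 26°, forward 12.8 m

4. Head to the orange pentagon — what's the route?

turn left 15°, forward 9.4 m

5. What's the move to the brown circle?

turn right 30°, forward 1.3 m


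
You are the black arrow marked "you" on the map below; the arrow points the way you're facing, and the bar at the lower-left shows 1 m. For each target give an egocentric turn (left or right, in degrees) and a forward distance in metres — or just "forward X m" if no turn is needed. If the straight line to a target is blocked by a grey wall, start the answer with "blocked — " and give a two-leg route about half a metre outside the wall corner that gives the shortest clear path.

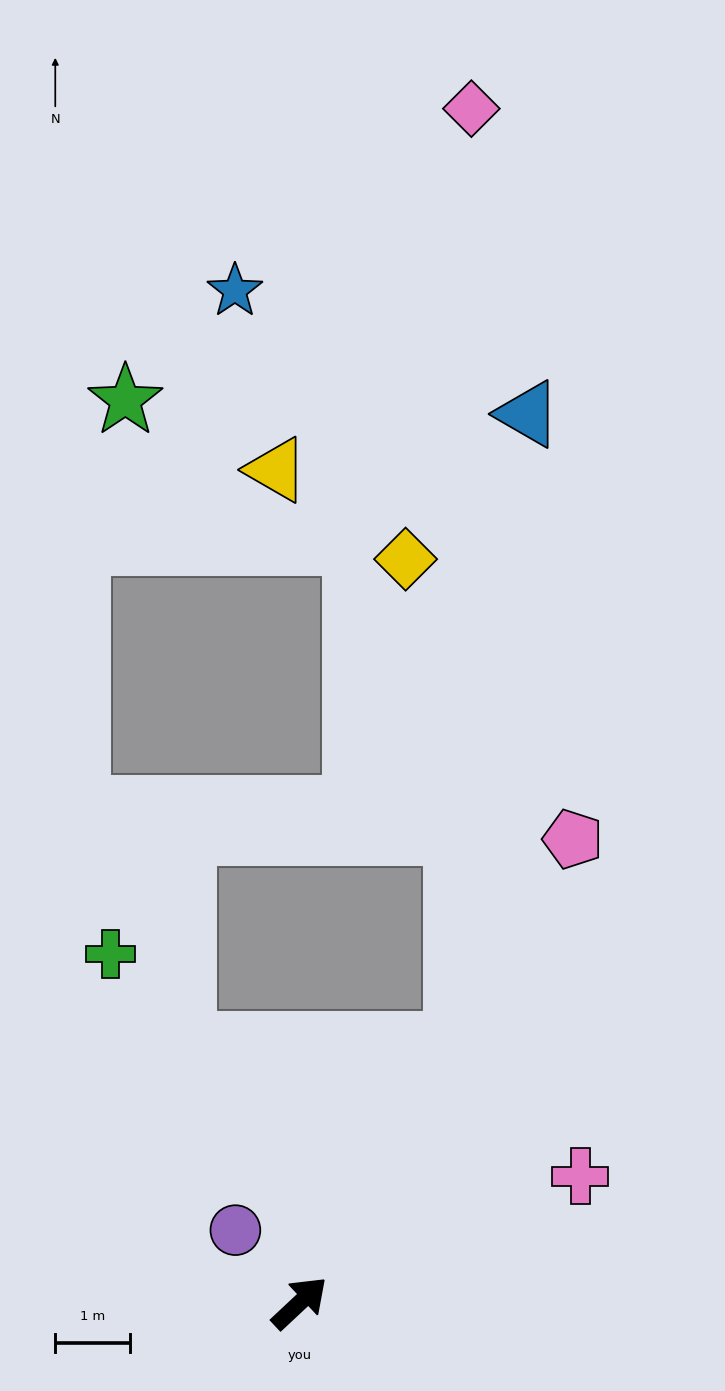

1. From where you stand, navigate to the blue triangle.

blocked — turn left 16°, forward 4.0 m, then turn left 24°, forward 8.5 m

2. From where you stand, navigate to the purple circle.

turn left 88°, forward 1.3 m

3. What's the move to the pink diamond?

blocked — turn left 16°, forward 4.0 m, then turn left 30°, forward 12.5 m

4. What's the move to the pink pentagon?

turn left 16°, forward 7.2 m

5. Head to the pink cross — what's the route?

turn right 19°, forward 4.1 m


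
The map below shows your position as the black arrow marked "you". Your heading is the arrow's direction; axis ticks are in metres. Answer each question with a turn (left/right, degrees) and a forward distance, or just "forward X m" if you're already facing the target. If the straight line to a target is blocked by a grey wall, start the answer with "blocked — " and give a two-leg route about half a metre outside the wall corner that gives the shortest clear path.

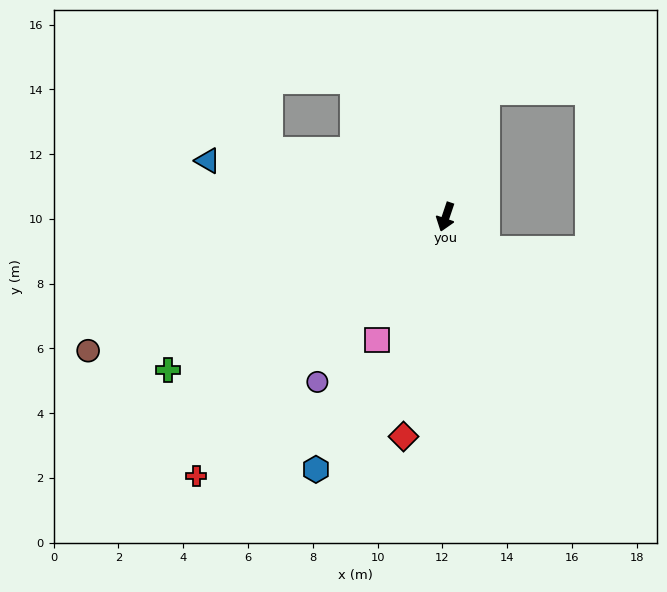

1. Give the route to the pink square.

turn right 10°, forward 4.4 m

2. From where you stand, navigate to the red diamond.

turn left 8°, forward 6.9 m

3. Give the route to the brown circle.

turn right 51°, forward 11.8 m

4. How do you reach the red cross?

turn right 25°, forward 11.1 m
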